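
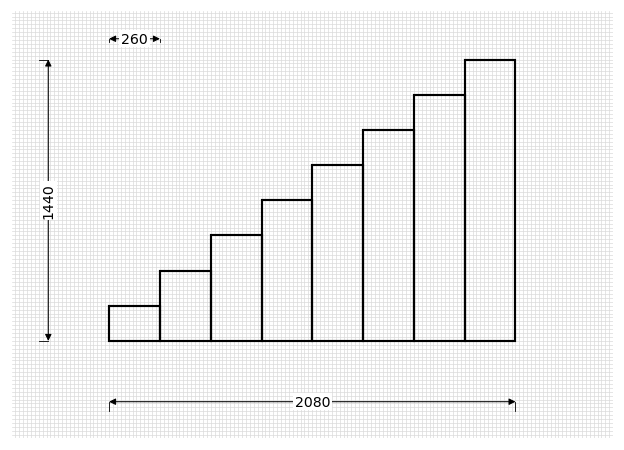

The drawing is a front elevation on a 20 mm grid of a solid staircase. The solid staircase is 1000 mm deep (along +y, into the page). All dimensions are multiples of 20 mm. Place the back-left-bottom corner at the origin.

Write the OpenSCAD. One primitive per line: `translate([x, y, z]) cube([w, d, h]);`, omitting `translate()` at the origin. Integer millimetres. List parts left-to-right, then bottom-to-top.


cube([260, 1000, 180]);
translate([260, 0, 0]) cube([260, 1000, 360]);
translate([520, 0, 0]) cube([260, 1000, 540]);
translate([780, 0, 0]) cube([260, 1000, 720]);
translate([1040, 0, 0]) cube([260, 1000, 900]);
translate([1300, 0, 0]) cube([260, 1000, 1080]);
translate([1560, 0, 0]) cube([260, 1000, 1260]);
translate([1820, 0, 0]) cube([260, 1000, 1440]);


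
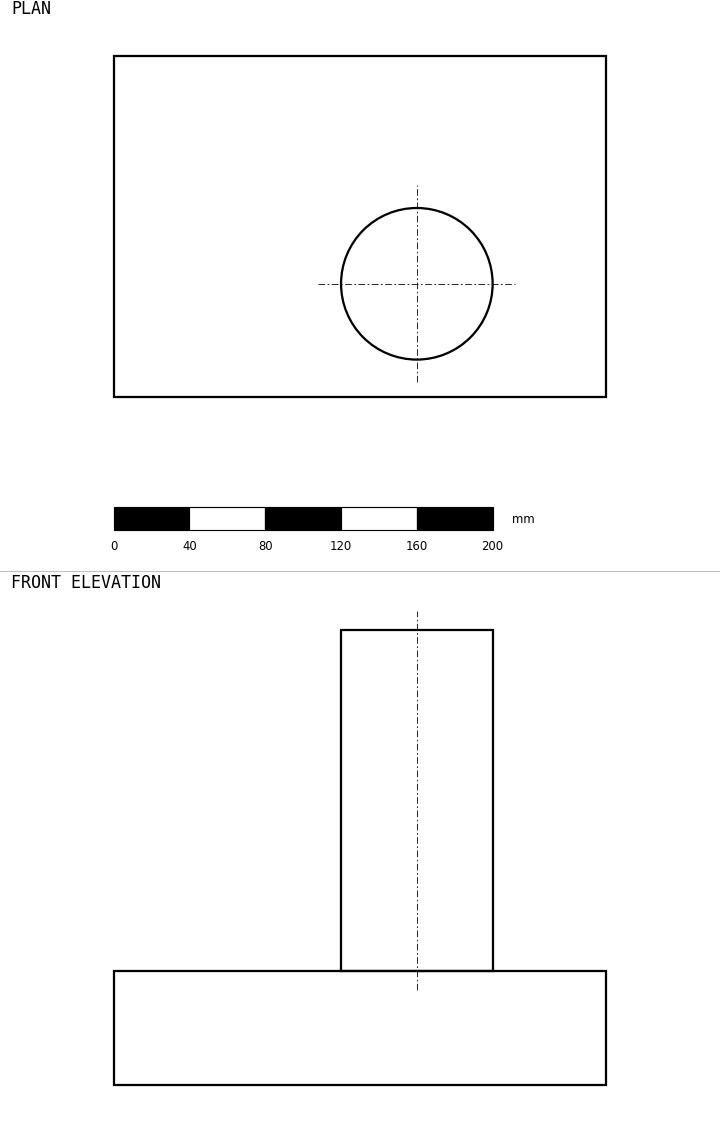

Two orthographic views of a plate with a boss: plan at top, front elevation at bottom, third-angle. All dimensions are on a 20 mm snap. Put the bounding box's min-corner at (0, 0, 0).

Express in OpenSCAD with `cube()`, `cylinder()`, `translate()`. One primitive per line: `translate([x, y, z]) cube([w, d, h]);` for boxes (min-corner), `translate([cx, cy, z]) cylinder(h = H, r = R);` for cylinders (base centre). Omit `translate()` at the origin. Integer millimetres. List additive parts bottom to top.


cube([260, 180, 60]);
translate([160, 60, 60]) cylinder(h = 180, r = 40);


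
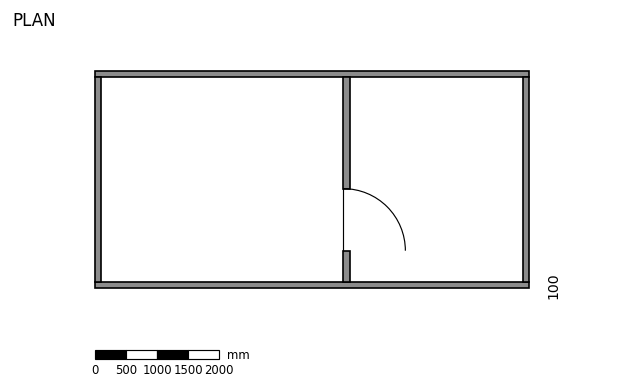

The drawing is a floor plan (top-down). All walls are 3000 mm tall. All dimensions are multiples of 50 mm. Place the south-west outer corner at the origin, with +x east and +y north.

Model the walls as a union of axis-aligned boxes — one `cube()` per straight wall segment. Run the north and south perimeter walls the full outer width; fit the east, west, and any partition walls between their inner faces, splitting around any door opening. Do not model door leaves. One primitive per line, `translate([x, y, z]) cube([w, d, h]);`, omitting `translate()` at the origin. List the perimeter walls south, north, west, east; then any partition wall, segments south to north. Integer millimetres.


cube([7000, 100, 3000]);
translate([0, 3400, 0]) cube([7000, 100, 3000]);
translate([0, 100, 0]) cube([100, 3300, 3000]);
translate([6900, 100, 0]) cube([100, 3300, 3000]);
translate([4000, 100, 0]) cube([100, 500, 3000]);
translate([4000, 1600, 0]) cube([100, 1800, 3000]);


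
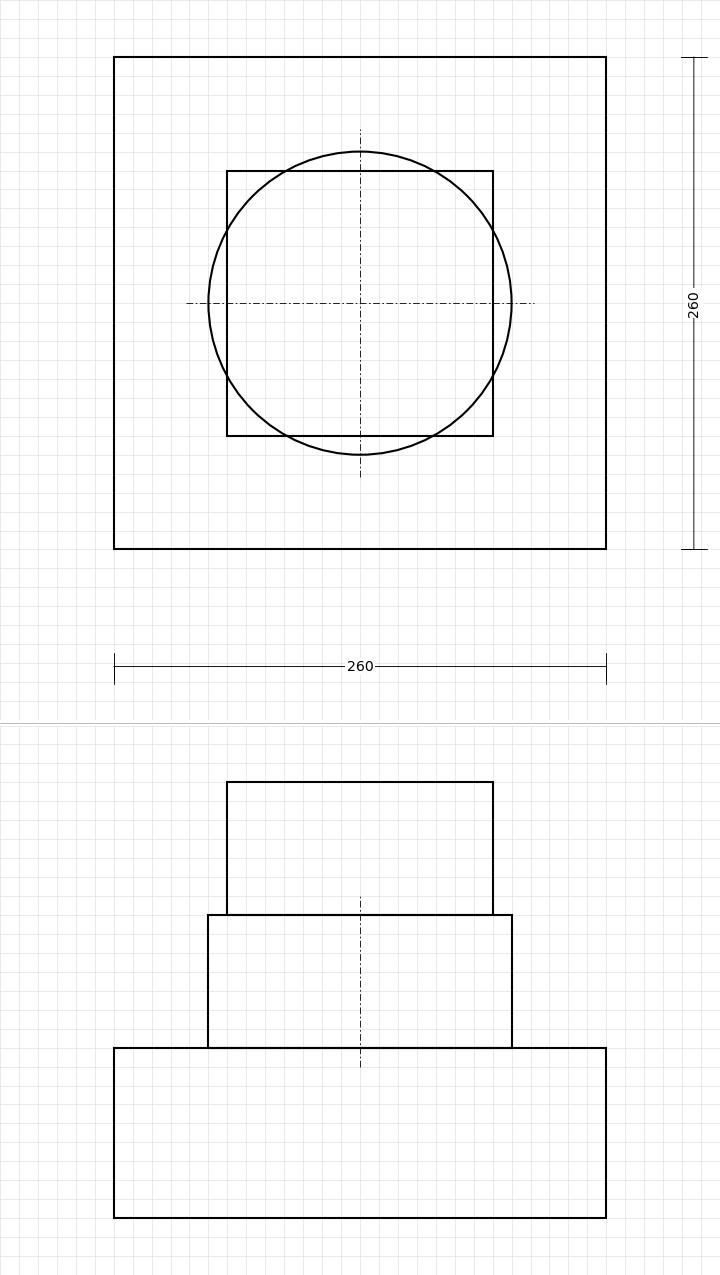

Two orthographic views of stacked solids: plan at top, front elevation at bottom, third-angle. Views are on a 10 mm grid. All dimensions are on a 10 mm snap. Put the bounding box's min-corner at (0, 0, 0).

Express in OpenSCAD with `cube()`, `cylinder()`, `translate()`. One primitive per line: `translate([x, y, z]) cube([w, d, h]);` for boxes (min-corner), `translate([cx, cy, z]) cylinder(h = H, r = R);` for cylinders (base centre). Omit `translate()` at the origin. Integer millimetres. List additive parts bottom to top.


cube([260, 260, 90]);
translate([130, 130, 90]) cylinder(h = 70, r = 80);
translate([60, 60, 160]) cube([140, 140, 70]);


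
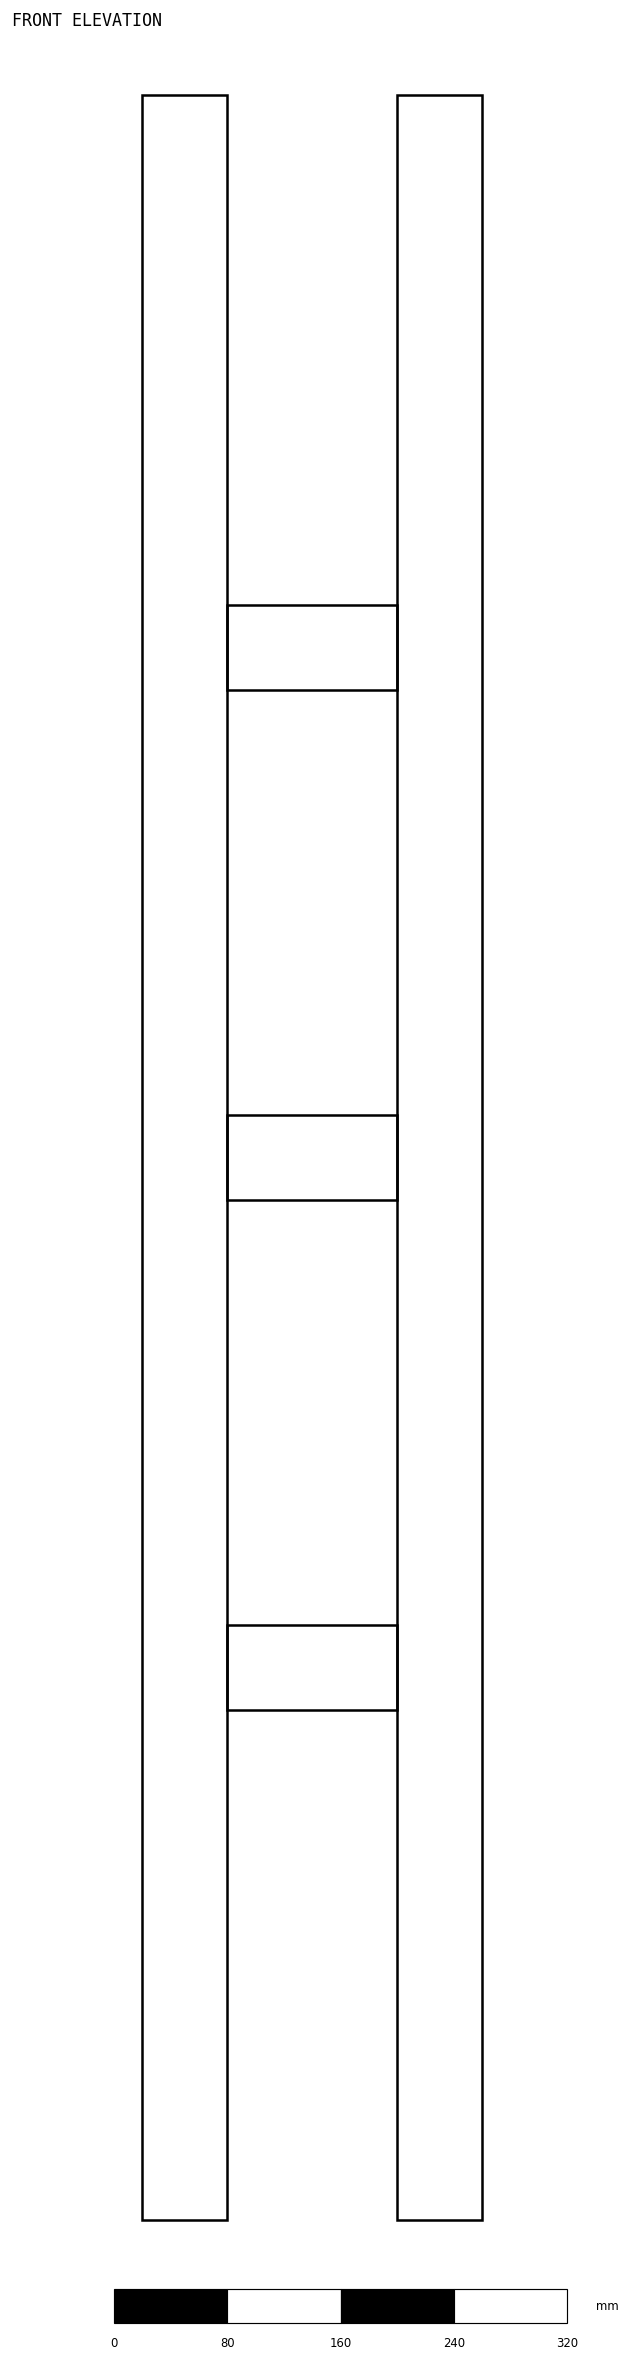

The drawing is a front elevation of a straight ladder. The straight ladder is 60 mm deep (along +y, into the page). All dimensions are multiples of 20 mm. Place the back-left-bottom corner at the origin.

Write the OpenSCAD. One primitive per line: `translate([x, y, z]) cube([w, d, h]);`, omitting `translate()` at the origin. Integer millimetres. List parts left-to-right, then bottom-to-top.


cube([60, 60, 1500]);
translate([60, 0, 360]) cube([120, 60, 60]);
translate([60, 0, 720]) cube([120, 60, 60]);
translate([60, 0, 1080]) cube([120, 60, 60]);
translate([180, 0, 0]) cube([60, 60, 1500]);


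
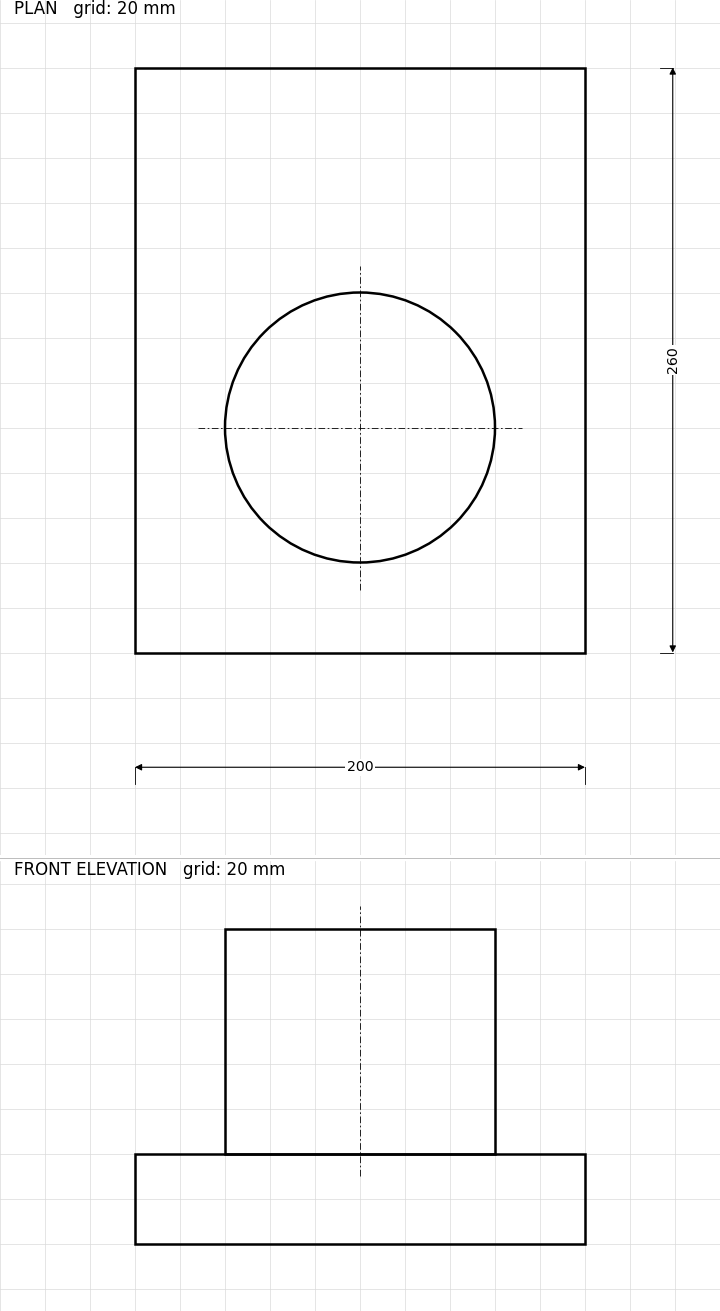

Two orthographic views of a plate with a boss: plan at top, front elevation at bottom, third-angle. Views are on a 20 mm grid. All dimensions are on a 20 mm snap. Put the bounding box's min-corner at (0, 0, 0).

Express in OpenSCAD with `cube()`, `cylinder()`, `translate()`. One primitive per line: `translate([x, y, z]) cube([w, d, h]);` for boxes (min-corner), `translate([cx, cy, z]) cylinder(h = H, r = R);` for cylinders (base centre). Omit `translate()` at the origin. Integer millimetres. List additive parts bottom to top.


cube([200, 260, 40]);
translate([100, 100, 40]) cylinder(h = 100, r = 60);


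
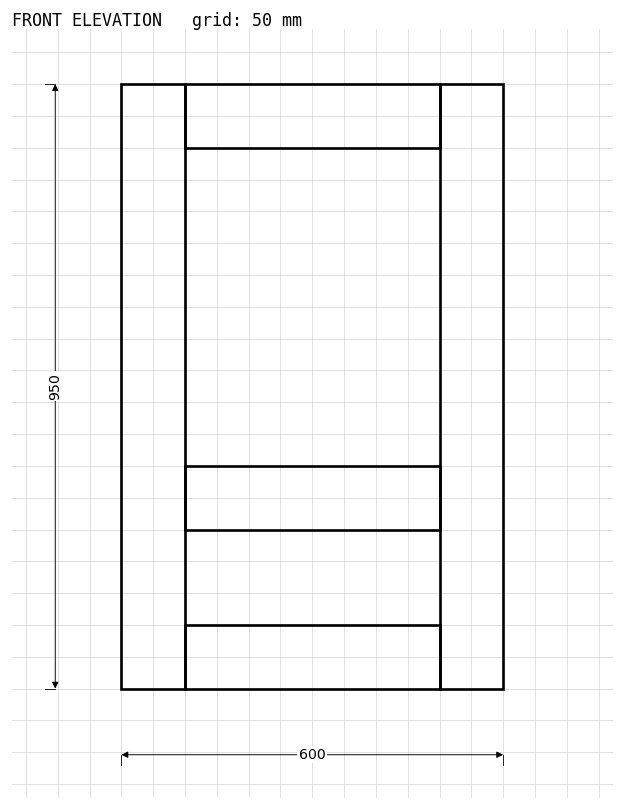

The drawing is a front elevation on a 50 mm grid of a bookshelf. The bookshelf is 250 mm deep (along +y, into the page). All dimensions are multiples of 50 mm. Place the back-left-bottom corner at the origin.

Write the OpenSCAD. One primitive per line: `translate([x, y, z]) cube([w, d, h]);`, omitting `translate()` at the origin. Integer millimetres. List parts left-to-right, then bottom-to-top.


cube([100, 250, 950]);
translate([100, 0, 0]) cube([400, 250, 100]);
translate([100, 0, 250]) cube([400, 250, 100]);
translate([100, 0, 850]) cube([400, 250, 100]);
translate([500, 0, 0]) cube([100, 250, 950]);


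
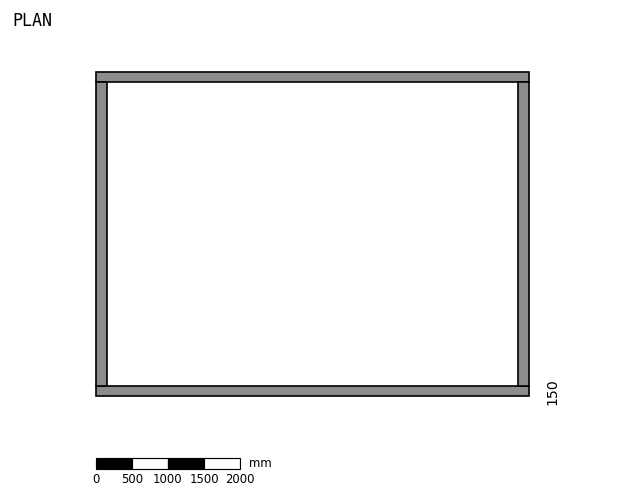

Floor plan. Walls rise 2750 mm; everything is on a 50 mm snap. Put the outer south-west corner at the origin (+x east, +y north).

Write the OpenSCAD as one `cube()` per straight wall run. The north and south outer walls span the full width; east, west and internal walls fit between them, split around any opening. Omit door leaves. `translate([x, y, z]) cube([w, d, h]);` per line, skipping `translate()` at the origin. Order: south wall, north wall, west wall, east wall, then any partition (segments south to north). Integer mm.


cube([6000, 150, 2750]);
translate([0, 4350, 0]) cube([6000, 150, 2750]);
translate([0, 150, 0]) cube([150, 4200, 2750]);
translate([5850, 150, 0]) cube([150, 4200, 2750]);


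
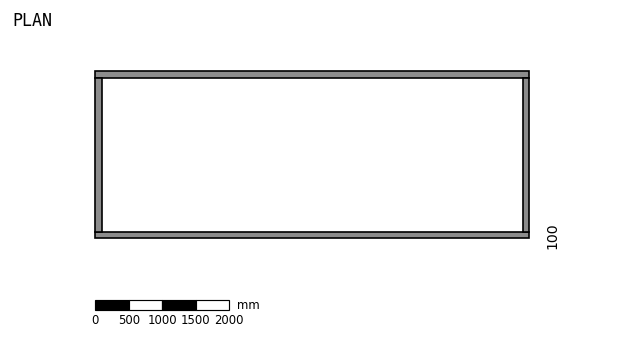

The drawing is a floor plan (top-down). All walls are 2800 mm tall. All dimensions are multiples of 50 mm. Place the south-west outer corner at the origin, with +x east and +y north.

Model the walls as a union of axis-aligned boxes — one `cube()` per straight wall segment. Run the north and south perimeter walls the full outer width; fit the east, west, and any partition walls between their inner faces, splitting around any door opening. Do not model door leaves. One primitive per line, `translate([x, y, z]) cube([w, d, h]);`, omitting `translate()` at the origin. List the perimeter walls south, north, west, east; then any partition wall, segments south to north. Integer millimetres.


cube([6500, 100, 2800]);
translate([0, 2400, 0]) cube([6500, 100, 2800]);
translate([0, 100, 0]) cube([100, 2300, 2800]);
translate([6400, 100, 0]) cube([100, 2300, 2800]);


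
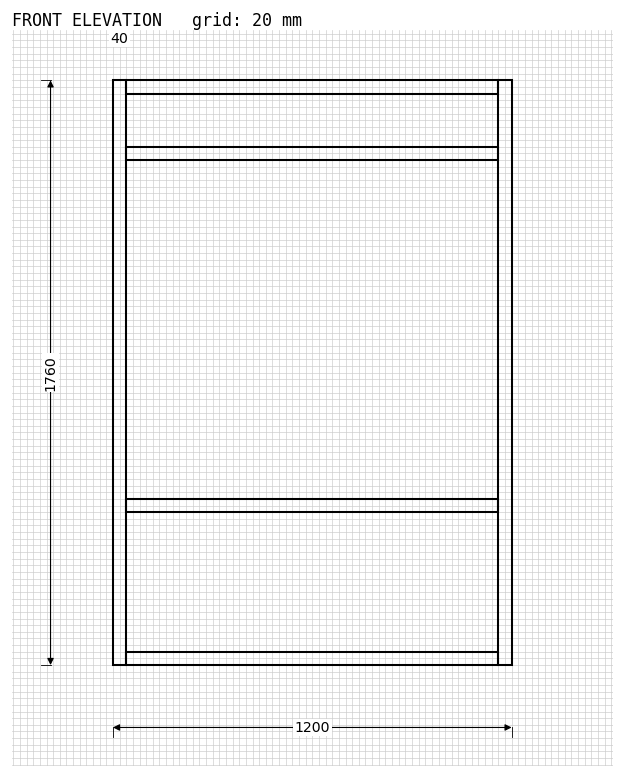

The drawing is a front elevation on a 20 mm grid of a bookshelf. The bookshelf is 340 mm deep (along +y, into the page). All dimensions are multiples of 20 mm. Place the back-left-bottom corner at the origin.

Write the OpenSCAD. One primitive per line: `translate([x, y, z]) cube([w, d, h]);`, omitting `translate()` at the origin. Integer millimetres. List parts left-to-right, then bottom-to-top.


cube([40, 340, 1760]);
translate([40, 0, 0]) cube([1120, 340, 40]);
translate([40, 0, 460]) cube([1120, 340, 40]);
translate([40, 0, 1520]) cube([1120, 340, 40]);
translate([40, 0, 1720]) cube([1120, 340, 40]);
translate([1160, 0, 0]) cube([40, 340, 1760]);


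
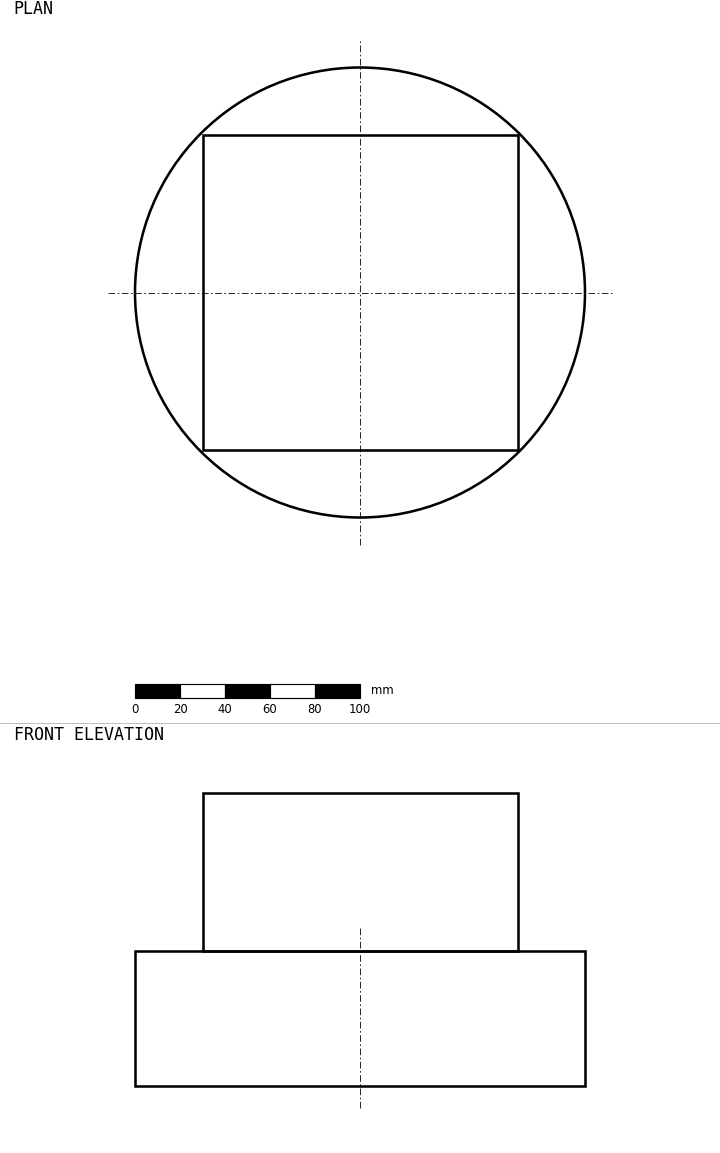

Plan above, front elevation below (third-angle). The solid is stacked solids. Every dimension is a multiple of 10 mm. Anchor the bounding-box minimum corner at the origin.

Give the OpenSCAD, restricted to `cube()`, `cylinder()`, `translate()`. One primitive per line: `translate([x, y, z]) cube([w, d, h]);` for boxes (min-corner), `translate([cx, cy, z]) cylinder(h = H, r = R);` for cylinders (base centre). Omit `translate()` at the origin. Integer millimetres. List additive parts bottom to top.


translate([100, 100, 0]) cylinder(h = 60, r = 100);
translate([30, 30, 60]) cube([140, 140, 70]);


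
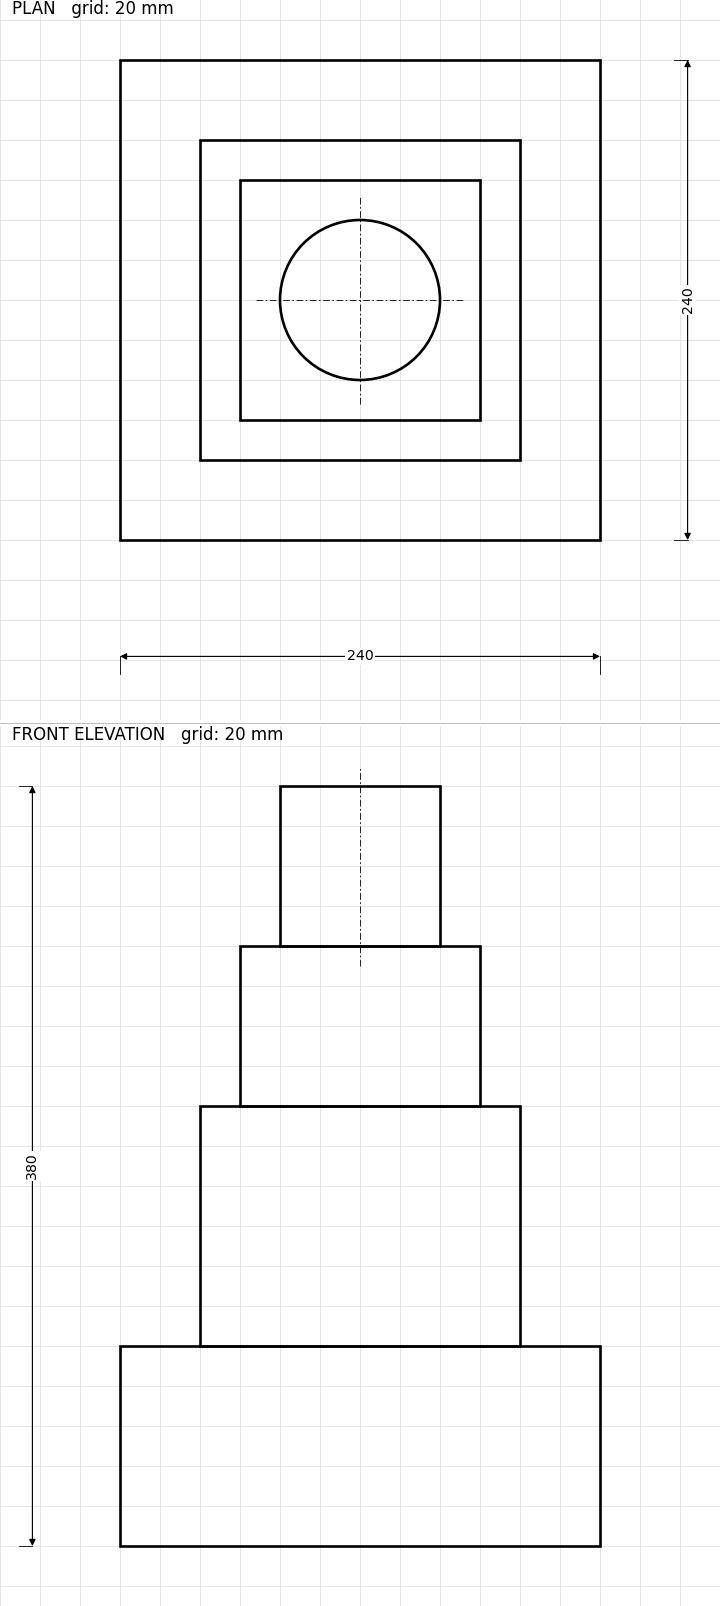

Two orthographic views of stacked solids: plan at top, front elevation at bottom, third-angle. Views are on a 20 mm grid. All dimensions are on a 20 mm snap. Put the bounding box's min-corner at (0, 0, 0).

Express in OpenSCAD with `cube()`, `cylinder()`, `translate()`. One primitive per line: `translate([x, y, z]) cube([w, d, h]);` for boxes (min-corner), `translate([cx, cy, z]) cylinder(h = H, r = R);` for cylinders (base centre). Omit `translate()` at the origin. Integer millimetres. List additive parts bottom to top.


cube([240, 240, 100]);
translate([40, 40, 100]) cube([160, 160, 120]);
translate([60, 60, 220]) cube([120, 120, 80]);
translate([120, 120, 300]) cylinder(h = 80, r = 40);


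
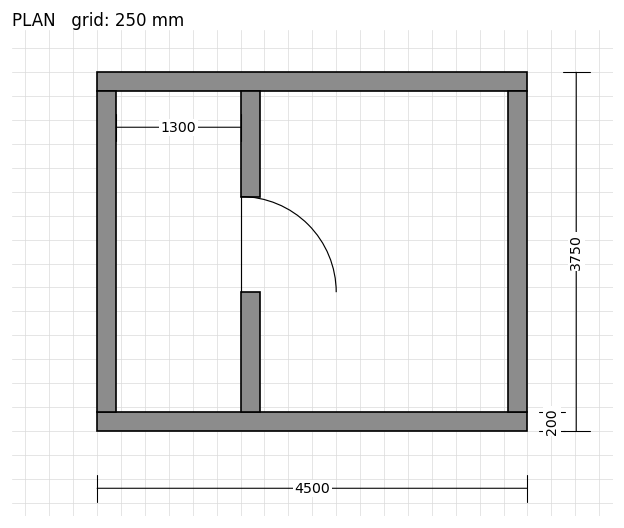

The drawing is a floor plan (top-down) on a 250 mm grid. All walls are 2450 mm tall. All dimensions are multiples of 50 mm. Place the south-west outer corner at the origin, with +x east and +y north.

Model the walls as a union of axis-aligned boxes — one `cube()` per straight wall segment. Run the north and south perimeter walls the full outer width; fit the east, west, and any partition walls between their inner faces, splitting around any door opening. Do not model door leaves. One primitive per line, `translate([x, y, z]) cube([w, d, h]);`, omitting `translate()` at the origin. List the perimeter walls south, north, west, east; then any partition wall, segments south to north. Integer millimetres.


cube([4500, 200, 2450]);
translate([0, 3550, 0]) cube([4500, 200, 2450]);
translate([0, 200, 0]) cube([200, 3350, 2450]);
translate([4300, 200, 0]) cube([200, 3350, 2450]);
translate([1500, 200, 0]) cube([200, 1250, 2450]);
translate([1500, 2450, 0]) cube([200, 1100, 2450]);


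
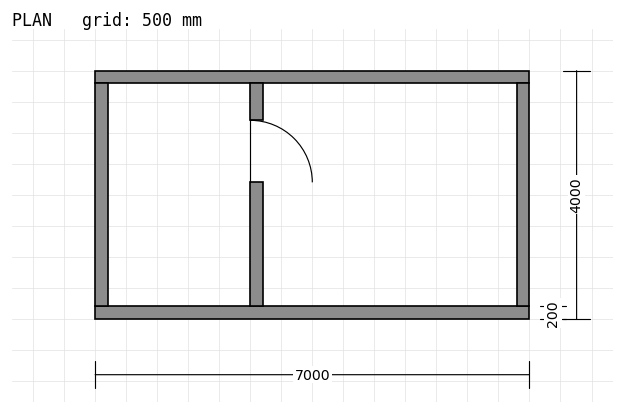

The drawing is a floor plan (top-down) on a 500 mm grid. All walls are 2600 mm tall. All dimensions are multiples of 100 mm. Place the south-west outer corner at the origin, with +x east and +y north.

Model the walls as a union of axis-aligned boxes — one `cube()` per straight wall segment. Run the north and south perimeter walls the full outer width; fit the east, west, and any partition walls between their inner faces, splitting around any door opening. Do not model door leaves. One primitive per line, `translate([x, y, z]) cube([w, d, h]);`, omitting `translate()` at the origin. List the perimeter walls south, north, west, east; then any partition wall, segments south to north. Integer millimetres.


cube([7000, 200, 2600]);
translate([0, 3800, 0]) cube([7000, 200, 2600]);
translate([0, 200, 0]) cube([200, 3600, 2600]);
translate([6800, 200, 0]) cube([200, 3600, 2600]);
translate([2500, 200, 0]) cube([200, 2000, 2600]);
translate([2500, 3200, 0]) cube([200, 600, 2600]);


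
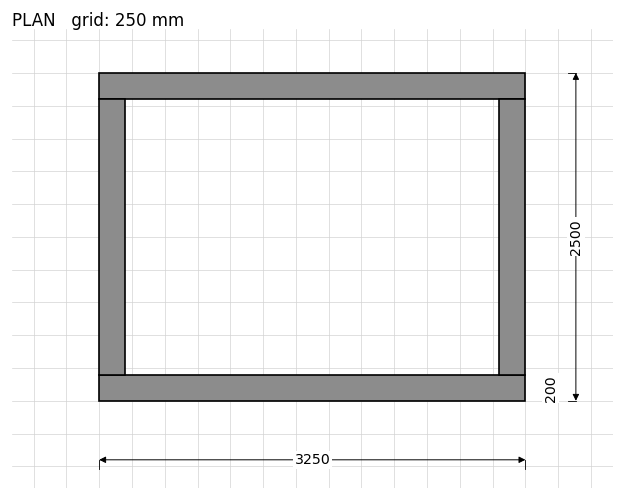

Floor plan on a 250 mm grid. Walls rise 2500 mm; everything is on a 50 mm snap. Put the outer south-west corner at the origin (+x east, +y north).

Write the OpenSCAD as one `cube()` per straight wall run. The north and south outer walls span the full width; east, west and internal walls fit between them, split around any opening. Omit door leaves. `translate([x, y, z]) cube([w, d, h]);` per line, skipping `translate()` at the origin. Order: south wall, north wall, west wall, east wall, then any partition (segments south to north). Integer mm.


cube([3250, 200, 2500]);
translate([0, 2300, 0]) cube([3250, 200, 2500]);
translate([0, 200, 0]) cube([200, 2100, 2500]);
translate([3050, 200, 0]) cube([200, 2100, 2500]);


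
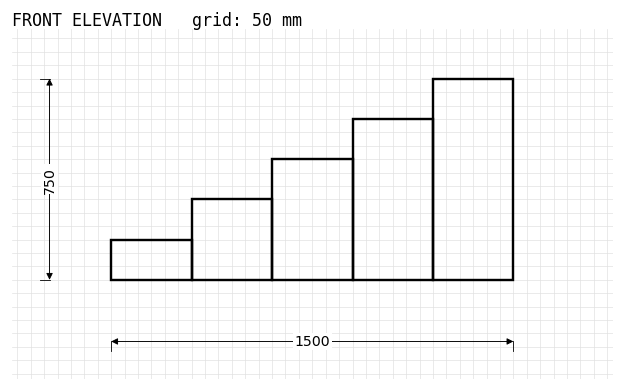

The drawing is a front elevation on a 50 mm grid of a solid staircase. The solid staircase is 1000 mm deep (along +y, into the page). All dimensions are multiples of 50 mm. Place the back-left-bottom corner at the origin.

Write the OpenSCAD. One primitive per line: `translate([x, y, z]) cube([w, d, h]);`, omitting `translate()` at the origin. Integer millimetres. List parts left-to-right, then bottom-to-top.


cube([300, 1000, 150]);
translate([300, 0, 0]) cube([300, 1000, 300]);
translate([600, 0, 0]) cube([300, 1000, 450]);
translate([900, 0, 0]) cube([300, 1000, 600]);
translate([1200, 0, 0]) cube([300, 1000, 750]);


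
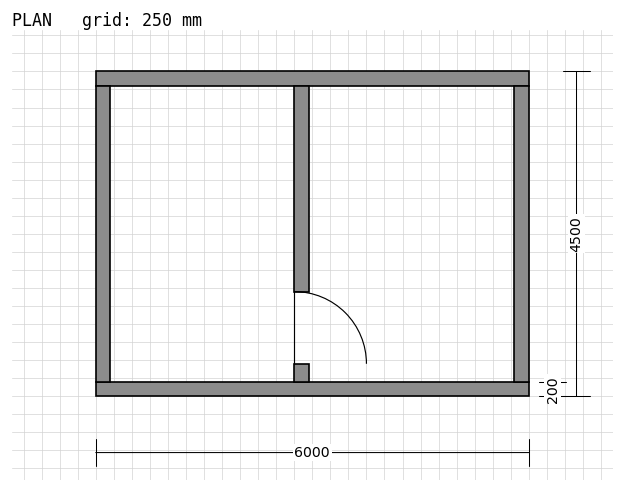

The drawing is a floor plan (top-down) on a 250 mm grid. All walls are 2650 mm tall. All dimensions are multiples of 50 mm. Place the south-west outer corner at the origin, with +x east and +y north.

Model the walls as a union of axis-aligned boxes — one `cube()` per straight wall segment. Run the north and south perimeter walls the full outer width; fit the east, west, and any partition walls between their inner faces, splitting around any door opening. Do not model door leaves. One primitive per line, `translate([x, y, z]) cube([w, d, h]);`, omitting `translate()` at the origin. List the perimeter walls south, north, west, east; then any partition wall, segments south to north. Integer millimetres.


cube([6000, 200, 2650]);
translate([0, 4300, 0]) cube([6000, 200, 2650]);
translate([0, 200, 0]) cube([200, 4100, 2650]);
translate([5800, 200, 0]) cube([200, 4100, 2650]);
translate([2750, 200, 0]) cube([200, 250, 2650]);
translate([2750, 1450, 0]) cube([200, 2850, 2650]);


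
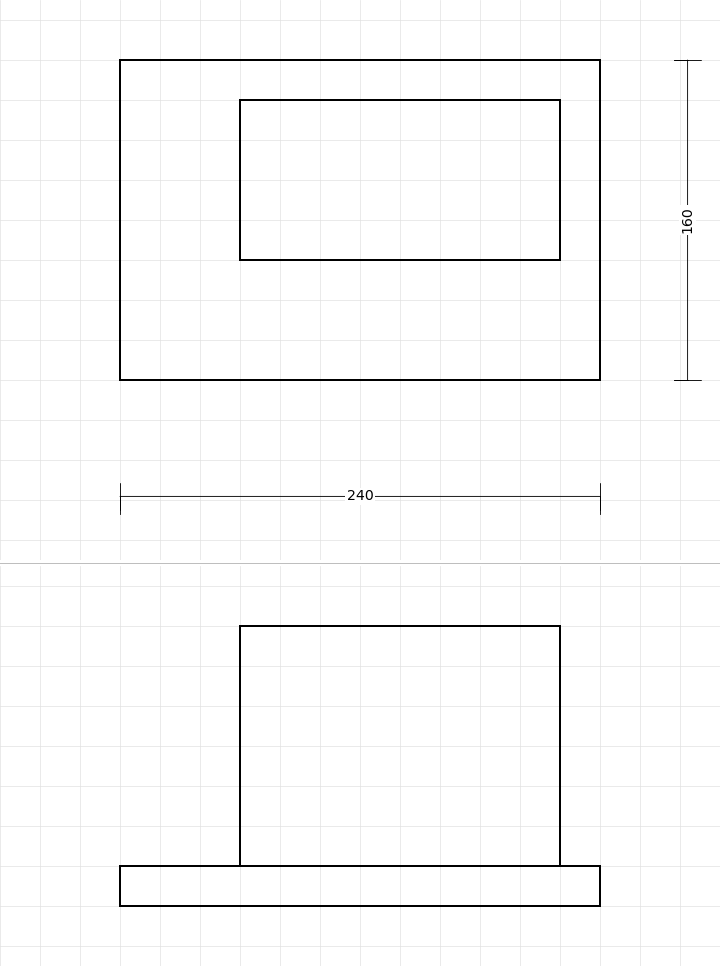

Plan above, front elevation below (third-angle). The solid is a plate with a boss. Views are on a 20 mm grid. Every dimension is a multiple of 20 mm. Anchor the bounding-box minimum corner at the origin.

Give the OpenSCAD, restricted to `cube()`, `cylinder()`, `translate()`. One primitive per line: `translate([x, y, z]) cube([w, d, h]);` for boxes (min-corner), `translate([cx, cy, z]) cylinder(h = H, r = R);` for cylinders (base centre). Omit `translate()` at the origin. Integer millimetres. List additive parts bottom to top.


cube([240, 160, 20]);
translate([60, 60, 20]) cube([160, 80, 120]);


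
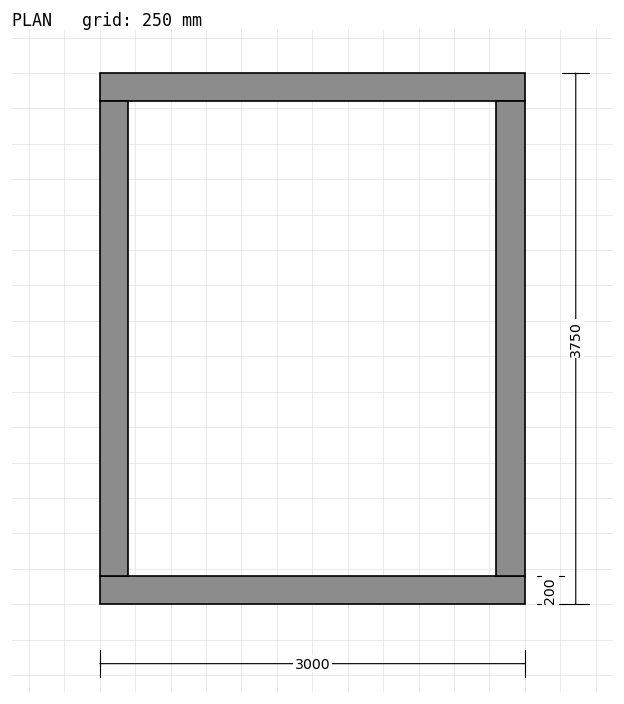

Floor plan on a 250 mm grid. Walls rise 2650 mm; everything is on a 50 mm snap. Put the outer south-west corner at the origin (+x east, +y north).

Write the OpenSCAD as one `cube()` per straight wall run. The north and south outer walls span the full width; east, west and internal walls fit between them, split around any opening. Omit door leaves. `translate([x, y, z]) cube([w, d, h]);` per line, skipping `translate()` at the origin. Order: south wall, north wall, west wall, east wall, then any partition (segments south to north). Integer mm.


cube([3000, 200, 2650]);
translate([0, 3550, 0]) cube([3000, 200, 2650]);
translate([0, 200, 0]) cube([200, 3350, 2650]);
translate([2800, 200, 0]) cube([200, 3350, 2650]);


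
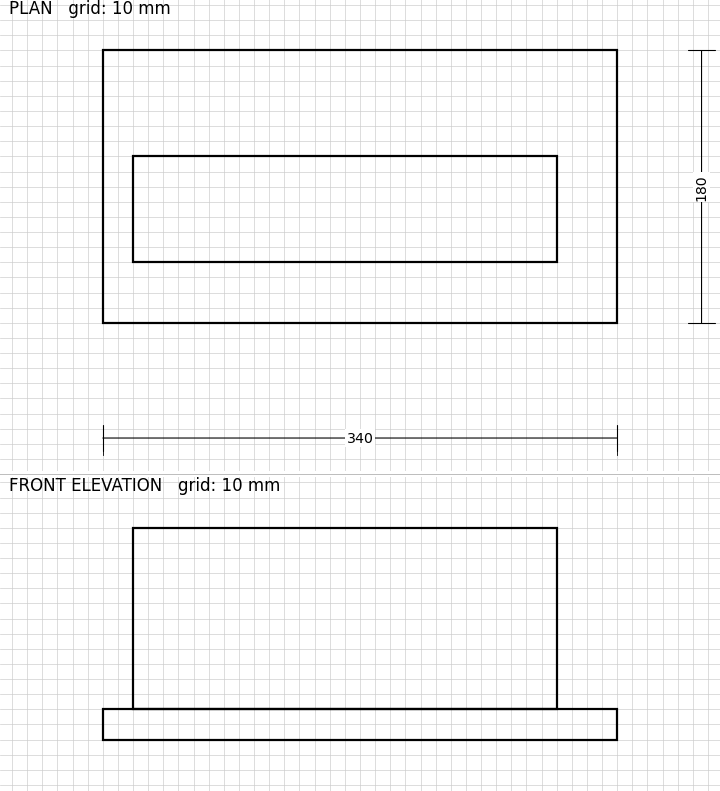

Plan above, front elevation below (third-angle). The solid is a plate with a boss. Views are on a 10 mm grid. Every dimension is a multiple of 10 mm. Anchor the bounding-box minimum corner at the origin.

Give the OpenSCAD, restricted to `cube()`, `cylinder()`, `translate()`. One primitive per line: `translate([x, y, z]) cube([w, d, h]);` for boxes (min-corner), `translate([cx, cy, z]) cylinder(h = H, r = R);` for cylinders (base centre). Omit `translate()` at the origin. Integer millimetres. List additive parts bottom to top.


cube([340, 180, 20]);
translate([20, 40, 20]) cube([280, 70, 120]);


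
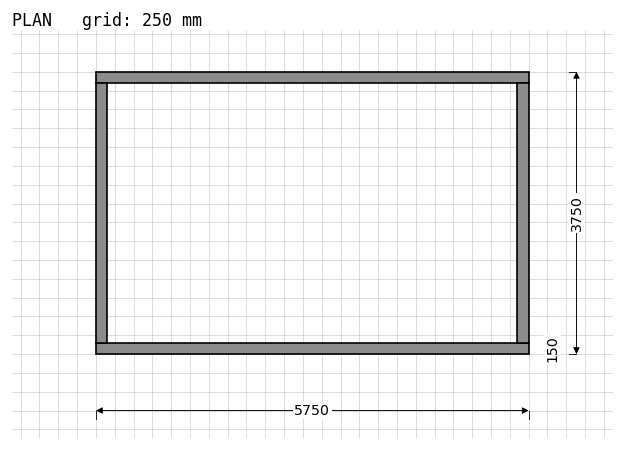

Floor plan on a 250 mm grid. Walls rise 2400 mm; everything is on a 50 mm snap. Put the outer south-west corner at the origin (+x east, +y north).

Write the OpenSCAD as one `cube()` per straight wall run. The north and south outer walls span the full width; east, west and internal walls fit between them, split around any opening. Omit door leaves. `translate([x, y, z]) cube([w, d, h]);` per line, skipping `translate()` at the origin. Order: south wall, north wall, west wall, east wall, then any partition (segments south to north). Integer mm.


cube([5750, 150, 2400]);
translate([0, 3600, 0]) cube([5750, 150, 2400]);
translate([0, 150, 0]) cube([150, 3450, 2400]);
translate([5600, 150, 0]) cube([150, 3450, 2400]);


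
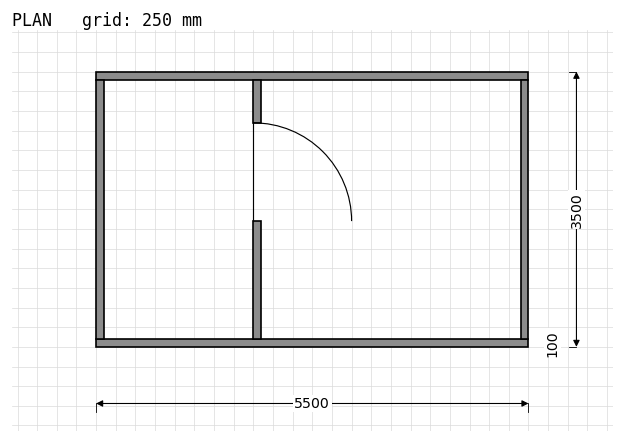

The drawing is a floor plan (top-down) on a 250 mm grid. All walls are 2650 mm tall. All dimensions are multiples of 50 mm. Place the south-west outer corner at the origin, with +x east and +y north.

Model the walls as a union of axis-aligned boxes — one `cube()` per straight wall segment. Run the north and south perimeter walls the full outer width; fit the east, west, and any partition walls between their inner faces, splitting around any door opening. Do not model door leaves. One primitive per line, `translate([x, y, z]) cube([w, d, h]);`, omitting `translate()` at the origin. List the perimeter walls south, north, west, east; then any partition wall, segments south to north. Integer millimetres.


cube([5500, 100, 2650]);
translate([0, 3400, 0]) cube([5500, 100, 2650]);
translate([0, 100, 0]) cube([100, 3300, 2650]);
translate([5400, 100, 0]) cube([100, 3300, 2650]);
translate([2000, 100, 0]) cube([100, 1500, 2650]);
translate([2000, 2850, 0]) cube([100, 550, 2650]);


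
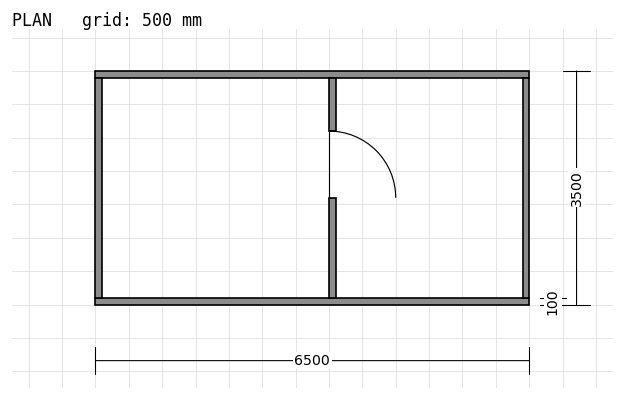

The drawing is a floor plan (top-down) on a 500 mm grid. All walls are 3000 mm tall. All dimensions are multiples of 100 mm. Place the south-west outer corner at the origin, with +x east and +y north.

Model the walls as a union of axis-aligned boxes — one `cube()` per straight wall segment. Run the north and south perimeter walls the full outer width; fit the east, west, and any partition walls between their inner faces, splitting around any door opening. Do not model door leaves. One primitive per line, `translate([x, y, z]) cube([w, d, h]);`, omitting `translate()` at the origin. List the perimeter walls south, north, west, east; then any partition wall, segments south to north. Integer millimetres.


cube([6500, 100, 3000]);
translate([0, 3400, 0]) cube([6500, 100, 3000]);
translate([0, 100, 0]) cube([100, 3300, 3000]);
translate([6400, 100, 0]) cube([100, 3300, 3000]);
translate([3500, 100, 0]) cube([100, 1500, 3000]);
translate([3500, 2600, 0]) cube([100, 800, 3000]);


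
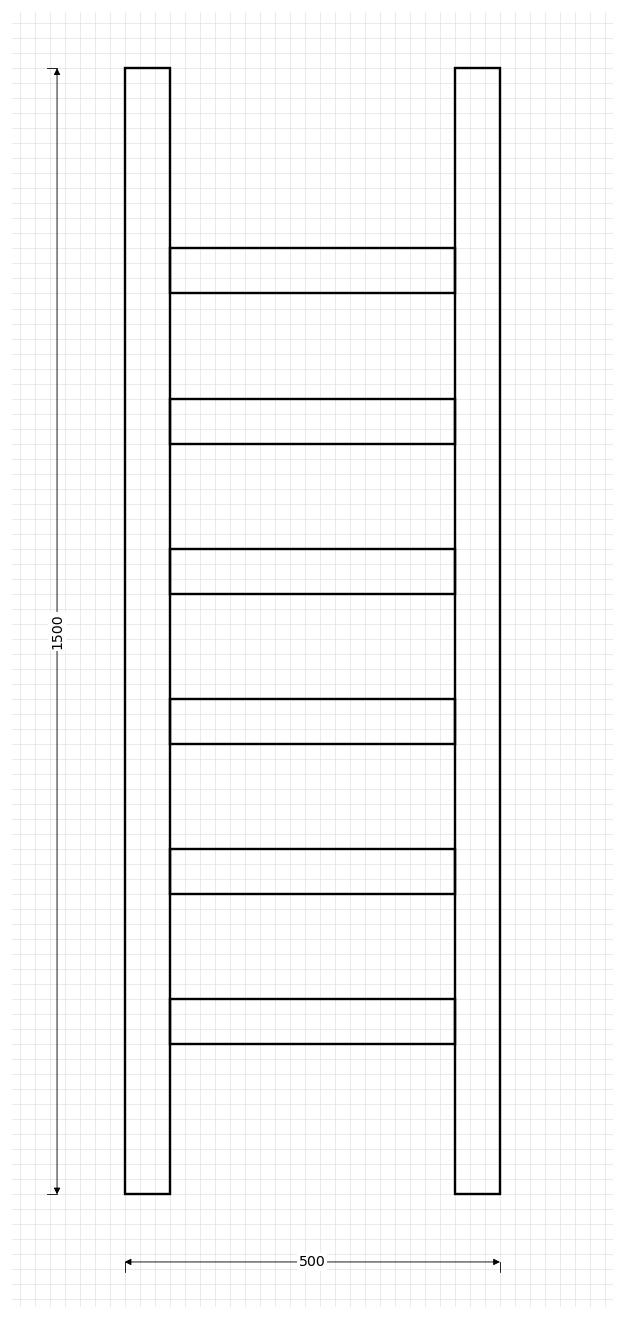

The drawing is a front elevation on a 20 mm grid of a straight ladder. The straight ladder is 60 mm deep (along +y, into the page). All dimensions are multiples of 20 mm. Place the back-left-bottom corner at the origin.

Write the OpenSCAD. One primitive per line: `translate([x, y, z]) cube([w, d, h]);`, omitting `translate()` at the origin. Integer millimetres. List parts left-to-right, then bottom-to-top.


cube([60, 60, 1500]);
translate([60, 0, 200]) cube([380, 60, 60]);
translate([60, 0, 400]) cube([380, 60, 60]);
translate([60, 0, 600]) cube([380, 60, 60]);
translate([60, 0, 800]) cube([380, 60, 60]);
translate([60, 0, 1000]) cube([380, 60, 60]);
translate([60, 0, 1200]) cube([380, 60, 60]);
translate([440, 0, 0]) cube([60, 60, 1500]);


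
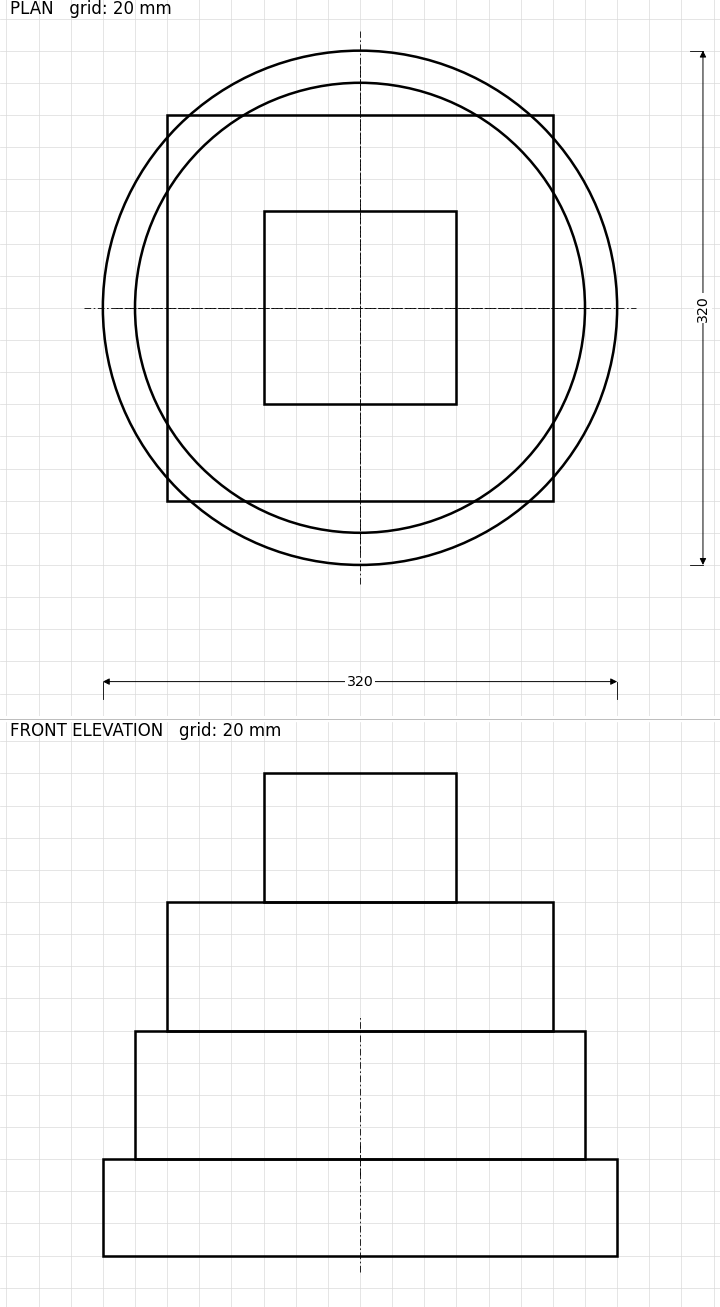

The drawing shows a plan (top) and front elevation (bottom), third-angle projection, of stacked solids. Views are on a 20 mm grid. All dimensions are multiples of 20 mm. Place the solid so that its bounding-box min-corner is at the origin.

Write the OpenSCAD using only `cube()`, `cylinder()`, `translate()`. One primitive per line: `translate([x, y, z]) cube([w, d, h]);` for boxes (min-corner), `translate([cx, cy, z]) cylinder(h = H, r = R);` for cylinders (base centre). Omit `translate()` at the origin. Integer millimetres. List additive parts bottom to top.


translate([160, 160, 0]) cylinder(h = 60, r = 160);
translate([160, 160, 60]) cylinder(h = 80, r = 140);
translate([40, 40, 140]) cube([240, 240, 80]);
translate([100, 100, 220]) cube([120, 120, 80]);


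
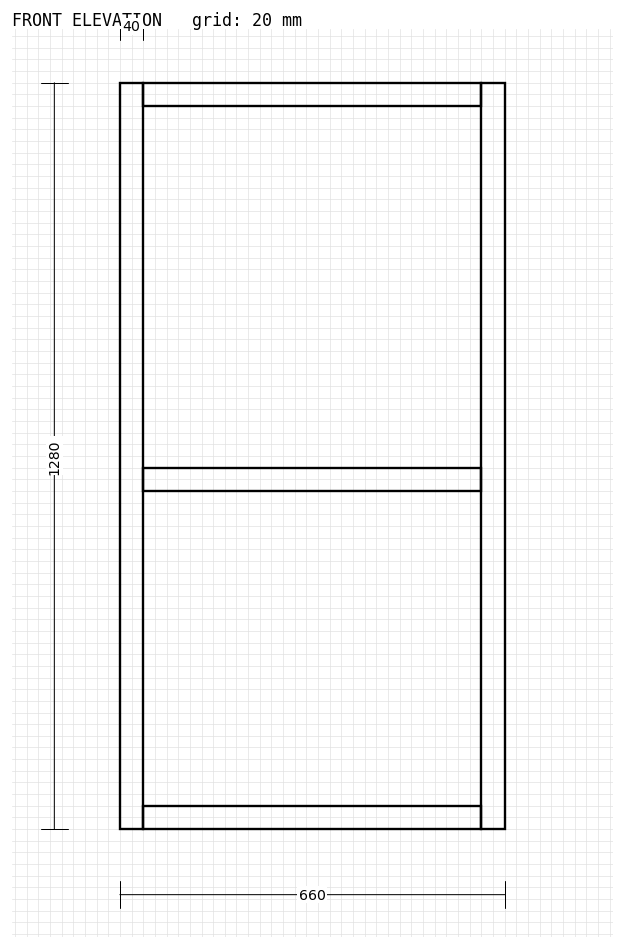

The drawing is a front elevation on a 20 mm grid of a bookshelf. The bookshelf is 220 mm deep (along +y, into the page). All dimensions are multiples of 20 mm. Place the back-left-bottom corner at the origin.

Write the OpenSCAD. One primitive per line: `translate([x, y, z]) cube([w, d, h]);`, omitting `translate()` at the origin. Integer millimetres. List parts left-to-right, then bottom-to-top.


cube([40, 220, 1280]);
translate([40, 0, 0]) cube([580, 220, 40]);
translate([40, 0, 580]) cube([580, 220, 40]);
translate([40, 0, 1240]) cube([580, 220, 40]);
translate([620, 0, 0]) cube([40, 220, 1280]);


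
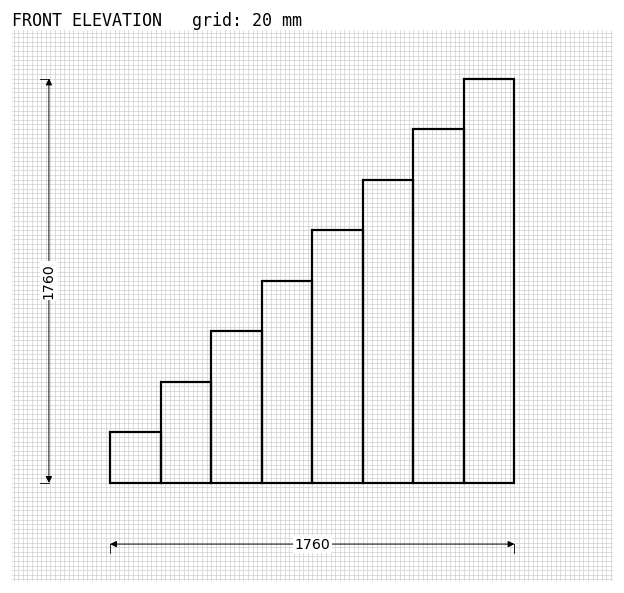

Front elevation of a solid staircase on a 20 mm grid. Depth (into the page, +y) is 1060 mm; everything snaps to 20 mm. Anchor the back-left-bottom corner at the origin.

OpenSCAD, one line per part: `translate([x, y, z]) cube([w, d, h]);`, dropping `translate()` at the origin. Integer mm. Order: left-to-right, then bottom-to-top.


cube([220, 1060, 220]);
translate([220, 0, 0]) cube([220, 1060, 440]);
translate([440, 0, 0]) cube([220, 1060, 660]);
translate([660, 0, 0]) cube([220, 1060, 880]);
translate([880, 0, 0]) cube([220, 1060, 1100]);
translate([1100, 0, 0]) cube([220, 1060, 1320]);
translate([1320, 0, 0]) cube([220, 1060, 1540]);
translate([1540, 0, 0]) cube([220, 1060, 1760]);


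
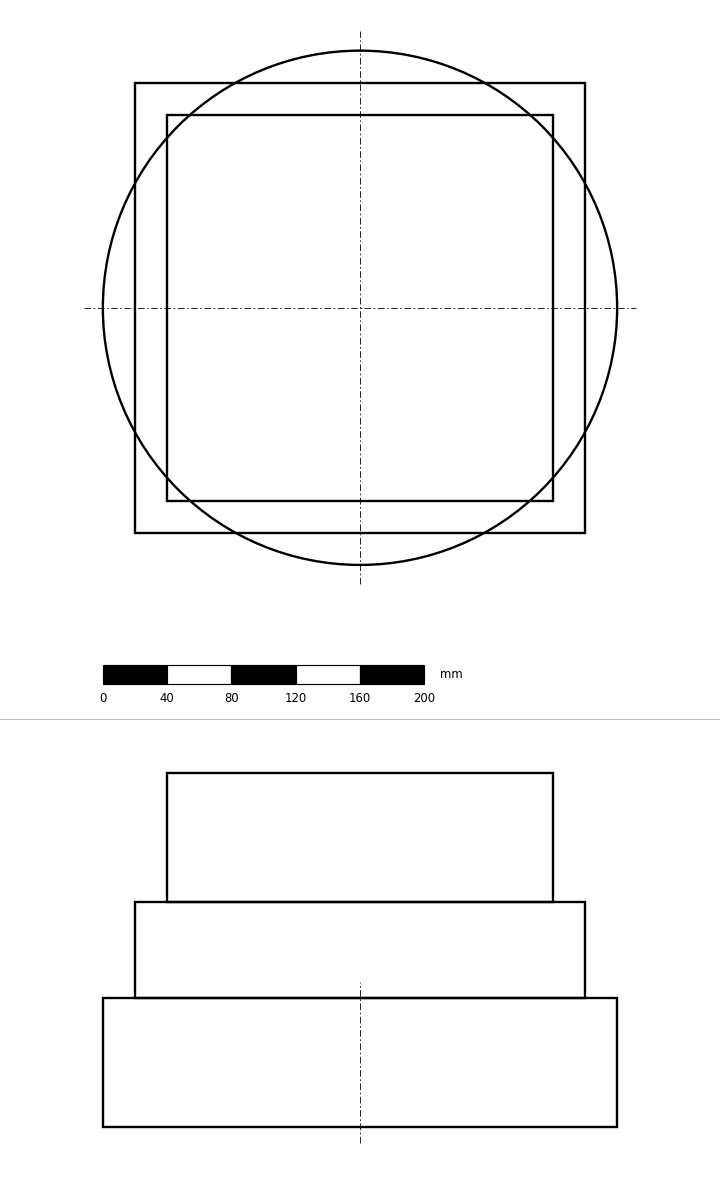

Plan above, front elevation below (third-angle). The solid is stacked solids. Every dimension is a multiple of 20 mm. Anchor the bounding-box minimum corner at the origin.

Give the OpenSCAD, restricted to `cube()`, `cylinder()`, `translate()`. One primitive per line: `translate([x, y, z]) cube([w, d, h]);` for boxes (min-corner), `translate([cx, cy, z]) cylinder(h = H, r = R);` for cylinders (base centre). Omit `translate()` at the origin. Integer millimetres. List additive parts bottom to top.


translate([160, 160, 0]) cylinder(h = 80, r = 160);
translate([20, 20, 80]) cube([280, 280, 60]);
translate([40, 40, 140]) cube([240, 240, 80]);


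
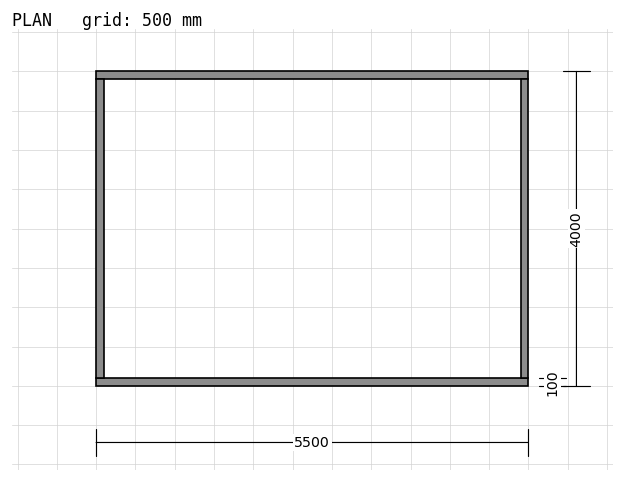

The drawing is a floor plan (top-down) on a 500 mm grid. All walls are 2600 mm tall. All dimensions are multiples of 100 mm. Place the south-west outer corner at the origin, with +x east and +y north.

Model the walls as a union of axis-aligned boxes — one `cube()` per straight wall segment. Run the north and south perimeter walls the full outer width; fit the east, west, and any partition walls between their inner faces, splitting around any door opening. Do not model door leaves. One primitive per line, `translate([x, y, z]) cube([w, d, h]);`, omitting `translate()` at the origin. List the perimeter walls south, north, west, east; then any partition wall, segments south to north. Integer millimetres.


cube([5500, 100, 2600]);
translate([0, 3900, 0]) cube([5500, 100, 2600]);
translate([0, 100, 0]) cube([100, 3800, 2600]);
translate([5400, 100, 0]) cube([100, 3800, 2600]);


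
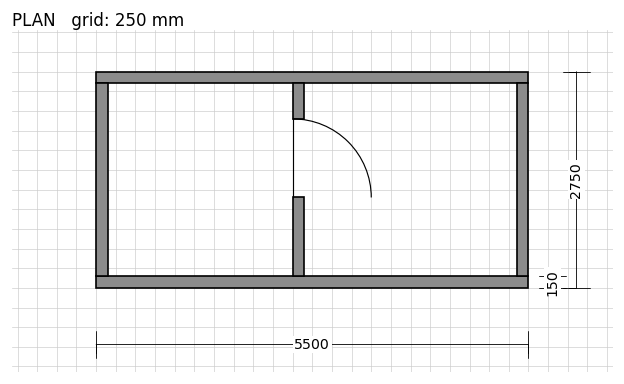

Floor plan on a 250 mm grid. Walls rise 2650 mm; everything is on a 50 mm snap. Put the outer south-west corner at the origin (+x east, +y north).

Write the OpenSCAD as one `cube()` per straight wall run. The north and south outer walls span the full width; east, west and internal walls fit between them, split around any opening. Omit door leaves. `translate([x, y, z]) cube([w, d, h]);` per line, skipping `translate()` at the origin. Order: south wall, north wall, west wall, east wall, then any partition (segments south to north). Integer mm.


cube([5500, 150, 2650]);
translate([0, 2600, 0]) cube([5500, 150, 2650]);
translate([0, 150, 0]) cube([150, 2450, 2650]);
translate([5350, 150, 0]) cube([150, 2450, 2650]);
translate([2500, 150, 0]) cube([150, 1000, 2650]);
translate([2500, 2150, 0]) cube([150, 450, 2650]);


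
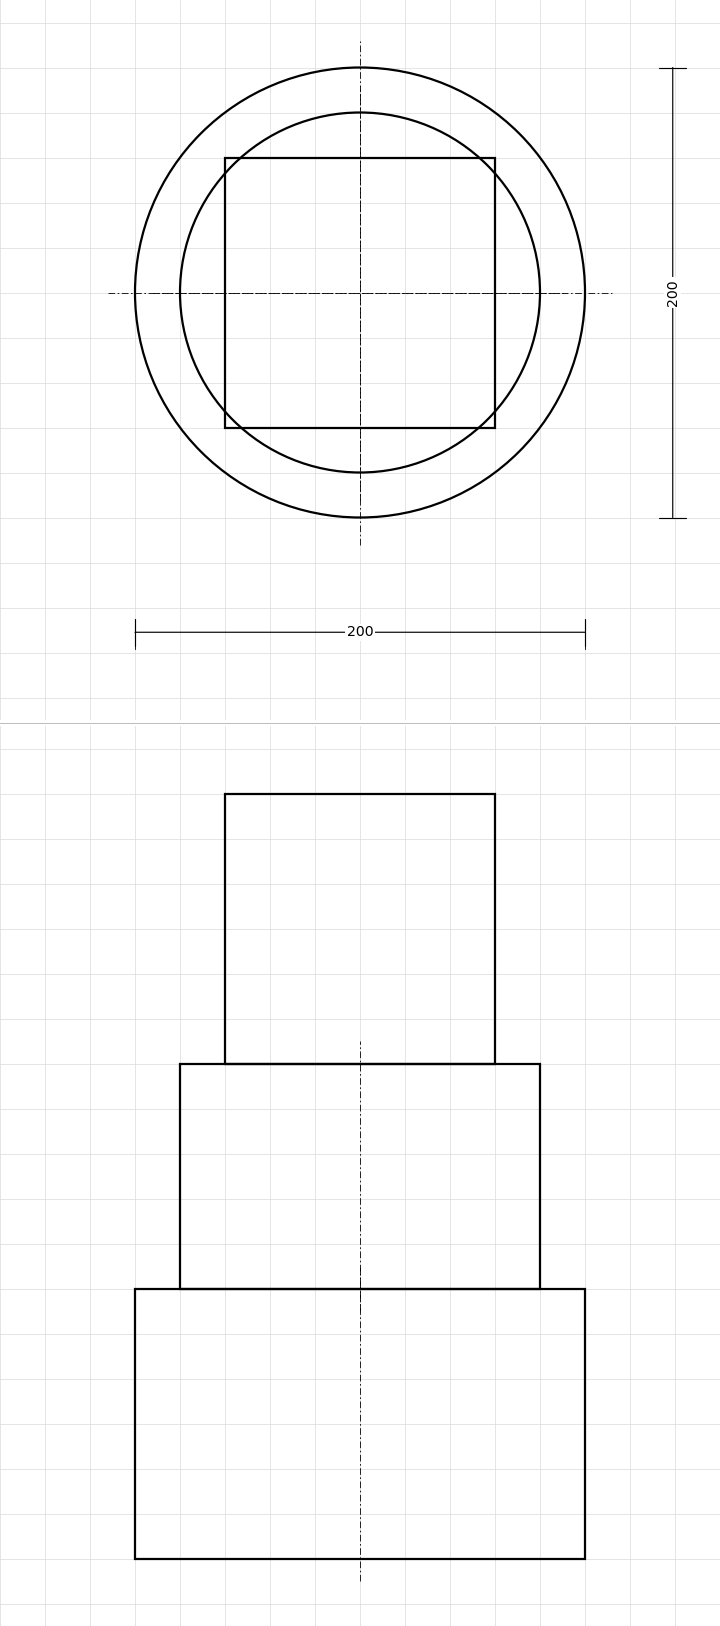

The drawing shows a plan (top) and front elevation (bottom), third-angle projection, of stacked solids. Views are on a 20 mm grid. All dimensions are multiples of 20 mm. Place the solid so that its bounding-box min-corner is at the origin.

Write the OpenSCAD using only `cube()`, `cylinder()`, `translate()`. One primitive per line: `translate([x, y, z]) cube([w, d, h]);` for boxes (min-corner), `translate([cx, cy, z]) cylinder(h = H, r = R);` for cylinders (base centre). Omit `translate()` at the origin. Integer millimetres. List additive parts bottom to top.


translate([100, 100, 0]) cylinder(h = 120, r = 100);
translate([100, 100, 120]) cylinder(h = 100, r = 80);
translate([40, 40, 220]) cube([120, 120, 120]);


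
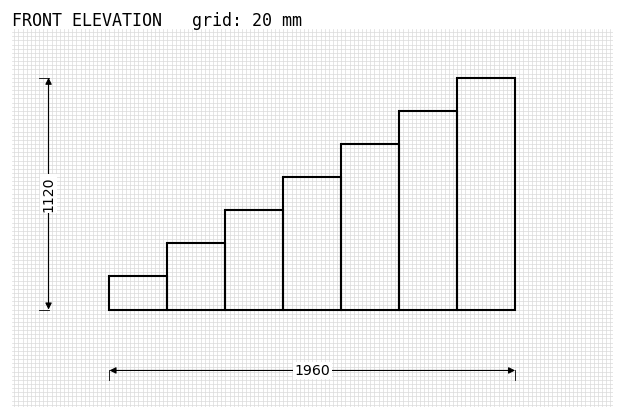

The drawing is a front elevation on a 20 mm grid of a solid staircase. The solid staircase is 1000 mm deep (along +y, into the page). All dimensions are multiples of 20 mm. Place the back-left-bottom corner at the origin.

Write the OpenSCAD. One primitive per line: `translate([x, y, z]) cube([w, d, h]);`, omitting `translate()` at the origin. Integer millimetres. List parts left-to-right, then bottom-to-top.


cube([280, 1000, 160]);
translate([280, 0, 0]) cube([280, 1000, 320]);
translate([560, 0, 0]) cube([280, 1000, 480]);
translate([840, 0, 0]) cube([280, 1000, 640]);
translate([1120, 0, 0]) cube([280, 1000, 800]);
translate([1400, 0, 0]) cube([280, 1000, 960]);
translate([1680, 0, 0]) cube([280, 1000, 1120]);


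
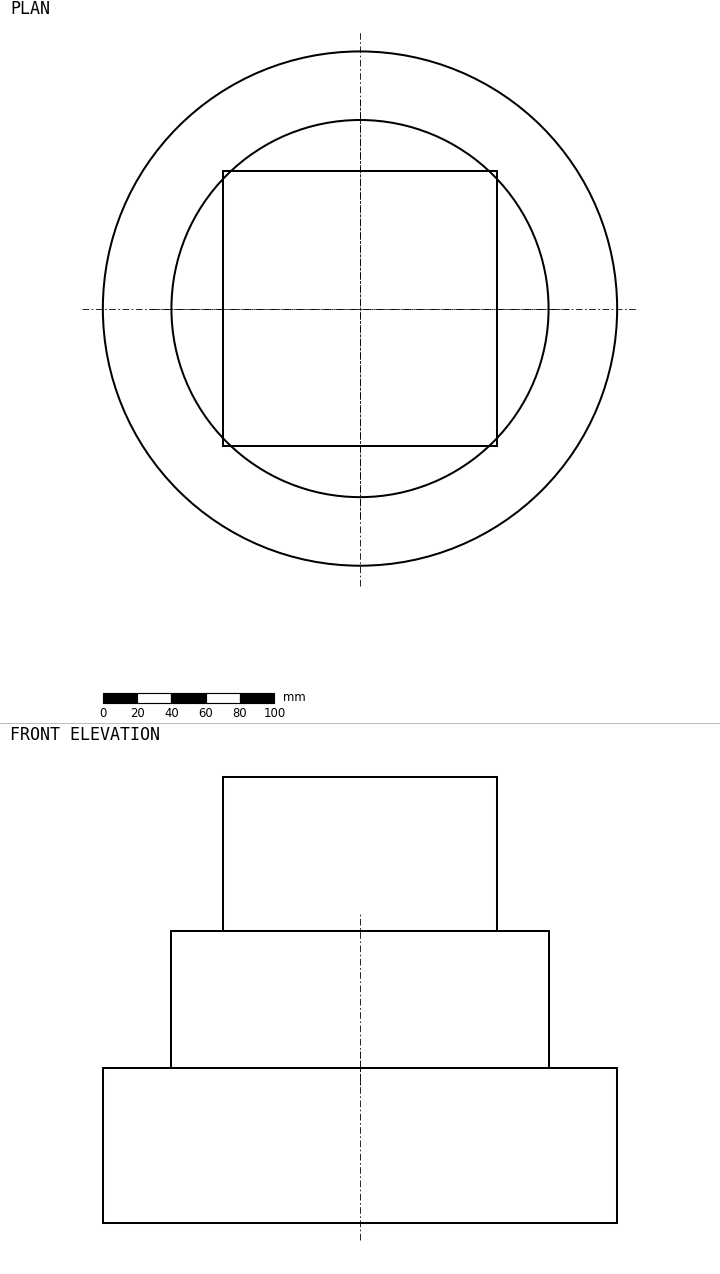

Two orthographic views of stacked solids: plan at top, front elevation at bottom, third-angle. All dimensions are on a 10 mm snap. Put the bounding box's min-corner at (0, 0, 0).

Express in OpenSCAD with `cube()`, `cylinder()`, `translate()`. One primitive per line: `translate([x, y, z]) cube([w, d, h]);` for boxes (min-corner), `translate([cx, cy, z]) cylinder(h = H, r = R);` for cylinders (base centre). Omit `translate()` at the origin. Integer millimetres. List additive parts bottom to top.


translate([150, 150, 0]) cylinder(h = 90, r = 150);
translate([150, 150, 90]) cylinder(h = 80, r = 110);
translate([70, 70, 170]) cube([160, 160, 90]);


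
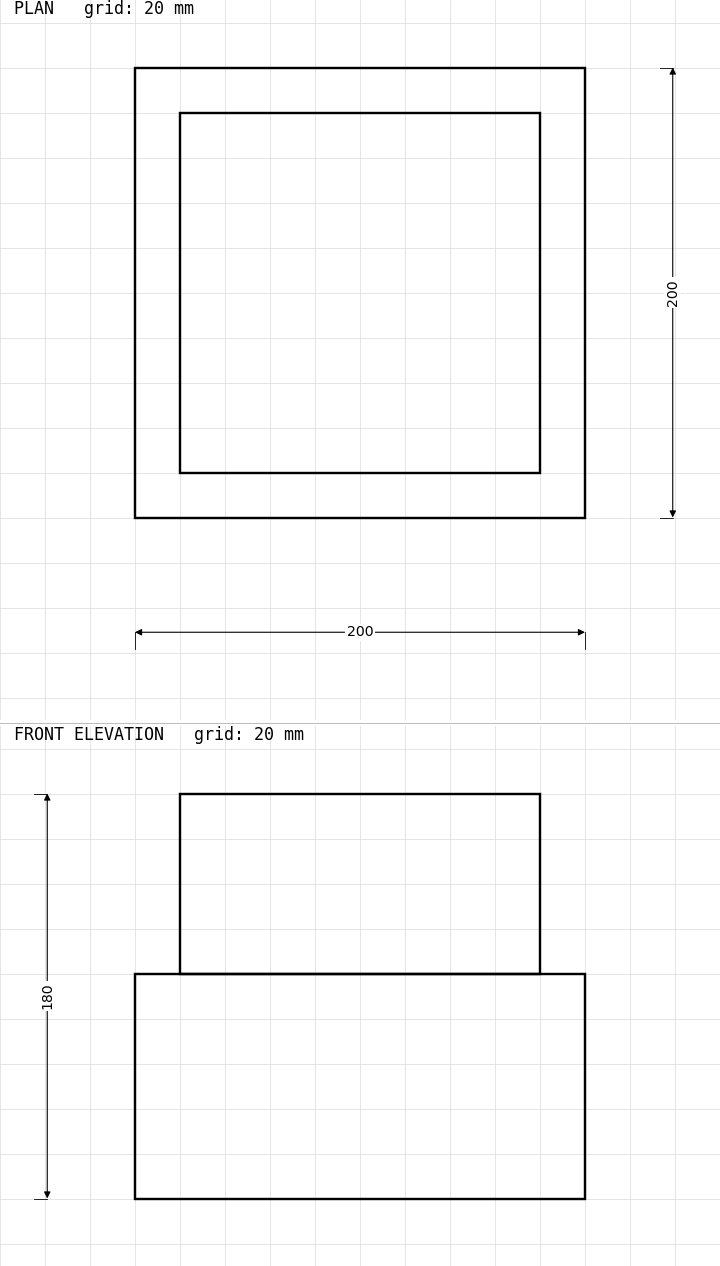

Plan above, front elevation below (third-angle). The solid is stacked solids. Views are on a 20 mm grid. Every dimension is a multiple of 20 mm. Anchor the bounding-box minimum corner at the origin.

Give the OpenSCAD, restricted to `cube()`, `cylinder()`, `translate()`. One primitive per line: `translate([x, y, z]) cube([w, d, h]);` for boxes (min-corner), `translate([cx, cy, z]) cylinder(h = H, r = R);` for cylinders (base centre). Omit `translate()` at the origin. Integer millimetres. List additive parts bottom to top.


cube([200, 200, 100]);
translate([20, 20, 100]) cube([160, 160, 80]);


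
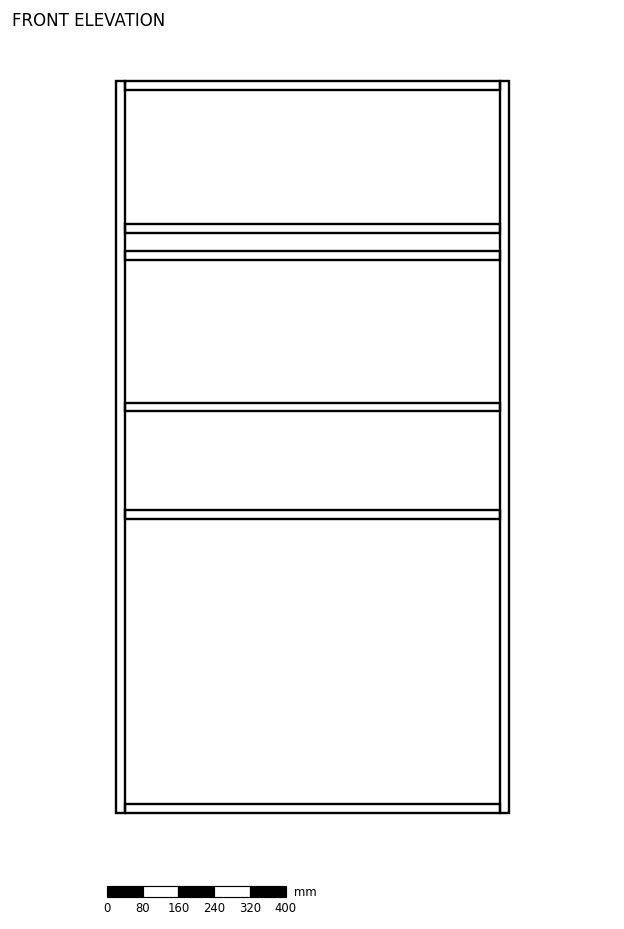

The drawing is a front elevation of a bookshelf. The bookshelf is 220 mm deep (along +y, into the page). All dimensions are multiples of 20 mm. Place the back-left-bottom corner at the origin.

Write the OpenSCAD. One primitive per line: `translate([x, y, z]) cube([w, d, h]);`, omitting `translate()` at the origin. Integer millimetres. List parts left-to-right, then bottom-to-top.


cube([20, 220, 1640]);
translate([20, 0, 0]) cube([840, 220, 20]);
translate([20, 0, 660]) cube([840, 220, 20]);
translate([20, 0, 900]) cube([840, 220, 20]);
translate([20, 0, 1240]) cube([840, 220, 20]);
translate([20, 0, 1300]) cube([840, 220, 20]);
translate([20, 0, 1620]) cube([840, 220, 20]);
translate([860, 0, 0]) cube([20, 220, 1640]);


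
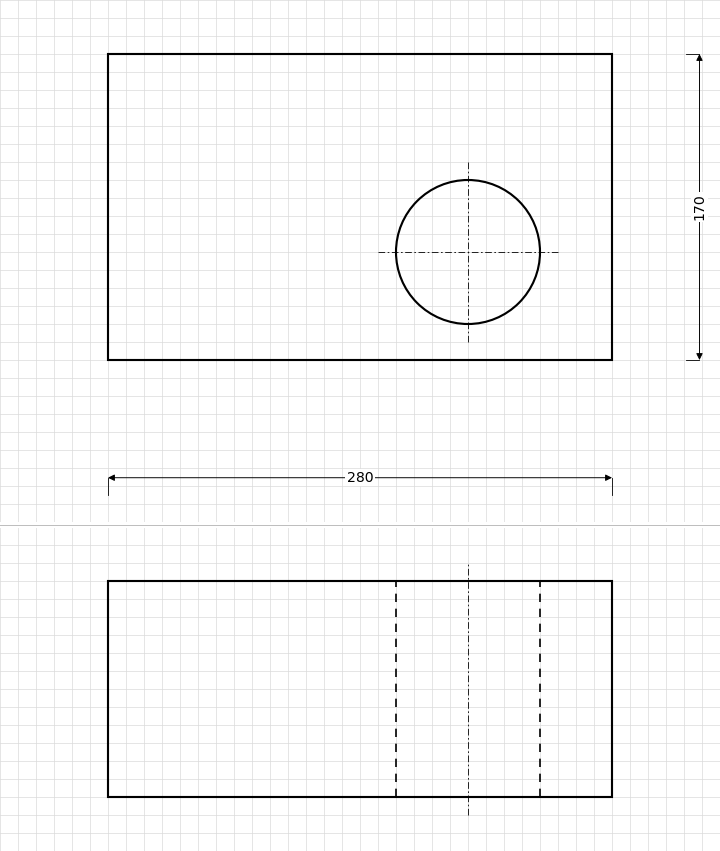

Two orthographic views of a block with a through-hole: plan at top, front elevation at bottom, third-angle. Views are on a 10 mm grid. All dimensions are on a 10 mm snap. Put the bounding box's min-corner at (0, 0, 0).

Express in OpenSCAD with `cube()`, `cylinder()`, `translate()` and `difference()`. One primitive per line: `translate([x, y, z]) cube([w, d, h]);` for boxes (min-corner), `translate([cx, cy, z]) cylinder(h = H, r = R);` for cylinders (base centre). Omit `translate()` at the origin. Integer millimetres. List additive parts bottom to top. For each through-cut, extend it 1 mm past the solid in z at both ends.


difference() {
  cube([280, 170, 120]);
  translate([200, 60, -1]) cylinder(h = 122, r = 40);
}


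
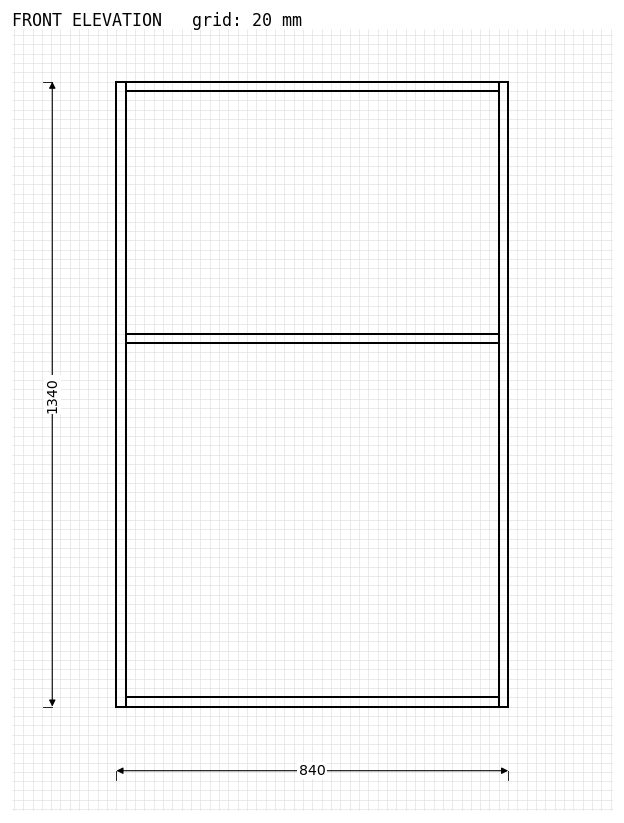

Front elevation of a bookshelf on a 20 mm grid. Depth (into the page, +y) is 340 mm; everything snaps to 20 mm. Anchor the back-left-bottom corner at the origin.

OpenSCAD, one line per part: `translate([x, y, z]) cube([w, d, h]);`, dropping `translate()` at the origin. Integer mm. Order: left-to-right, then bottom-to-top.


cube([20, 340, 1340]);
translate([20, 0, 0]) cube([800, 340, 20]);
translate([20, 0, 780]) cube([800, 340, 20]);
translate([20, 0, 1320]) cube([800, 340, 20]);
translate([820, 0, 0]) cube([20, 340, 1340]);
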